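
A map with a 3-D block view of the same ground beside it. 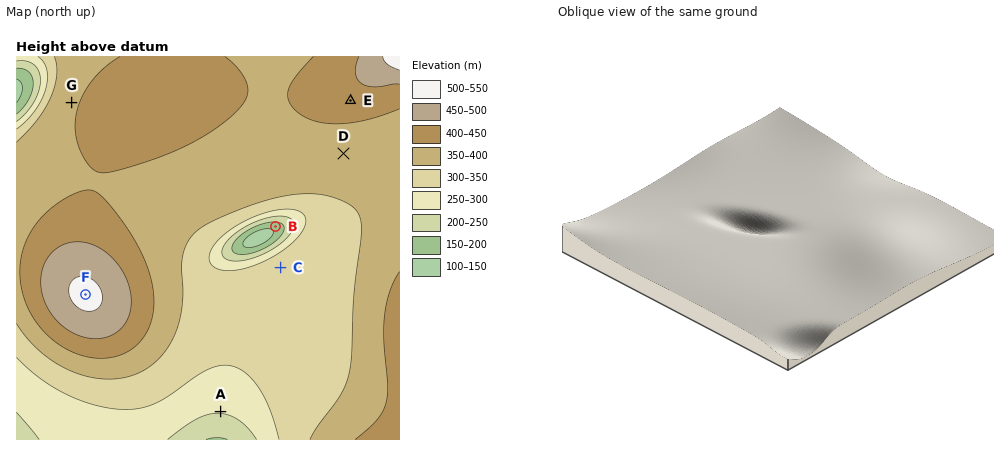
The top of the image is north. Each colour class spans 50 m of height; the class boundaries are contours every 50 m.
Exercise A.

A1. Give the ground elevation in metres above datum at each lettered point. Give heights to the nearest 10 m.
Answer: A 250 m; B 170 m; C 320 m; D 370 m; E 430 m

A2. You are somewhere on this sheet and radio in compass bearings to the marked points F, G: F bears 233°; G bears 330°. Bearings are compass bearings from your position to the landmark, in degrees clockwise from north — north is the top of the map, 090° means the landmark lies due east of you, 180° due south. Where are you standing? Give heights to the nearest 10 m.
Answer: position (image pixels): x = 153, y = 244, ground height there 380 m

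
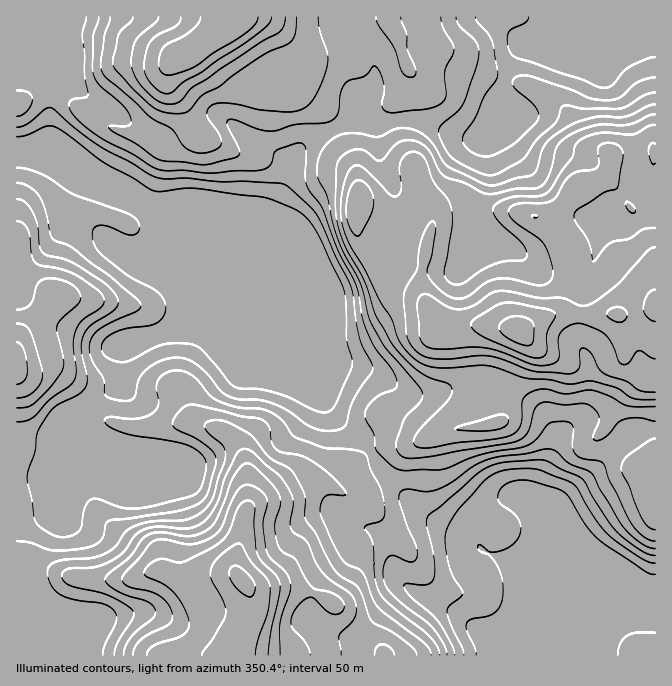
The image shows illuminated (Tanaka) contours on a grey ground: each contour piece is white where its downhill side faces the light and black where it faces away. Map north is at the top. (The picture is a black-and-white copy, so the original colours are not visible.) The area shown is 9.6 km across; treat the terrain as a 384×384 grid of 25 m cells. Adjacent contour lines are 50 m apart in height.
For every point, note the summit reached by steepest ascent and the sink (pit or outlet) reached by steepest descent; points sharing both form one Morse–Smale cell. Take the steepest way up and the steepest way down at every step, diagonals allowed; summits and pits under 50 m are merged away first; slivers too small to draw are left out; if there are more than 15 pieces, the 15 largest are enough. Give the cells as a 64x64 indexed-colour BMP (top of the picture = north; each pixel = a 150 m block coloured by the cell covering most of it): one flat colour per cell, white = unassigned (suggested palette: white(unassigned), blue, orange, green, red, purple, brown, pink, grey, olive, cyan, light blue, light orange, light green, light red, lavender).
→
<image width="64" height="64" href="data:image/bmp;base64,Qk12CAAAAAAAAHYAAAAoAAAAQAAAAEAAAAABAAQAAAAAAAAIAAATCwAAEwsAABAAAAAAAAAA////ALR3HwAOf/8ALKAsACgn1gC9Z5QAS1aMAMJ34wB/f38AIr28AM++FwDox64AeLv/AIrfmACWmP8A1bDFACIiIiIiIiIiIiIiIiIiIiIiIiIiIiIiIiIiqqqqqqqqIiIiIiIiIiIiIiIiIiIiIiIiIiIiIiIiIiKqqqqqqqoiIiIiIiIiIiIiIiIiIiIiIiIiIiIiIiIiIqqqqqqqqiIiIiIiIiIiIiIiIiIiIiIiIiIiIiIiIiIiqqqqqqqqIiIiIiIiIiIiIiIiIiIiIiIiIiIiIiIiIiKqqqqqqqEiIiIiIiIiIiIiIiIiIiIiIiIiIiIiIiIiIqqqqqqqESIiIiIiIiIiIiIiIiIiIiIiIiIiIiIiIiIiKqqqqqoRIiIiIiIiIiIzMyIiIiIiIiIiIiIiIiIiIiIiKqqqoREiIjMzMzMzMzMzMyIiIiIiIiIiIiIiIiIiIiIiIiERESMzMzMzMzMzMzMzIiIiIiIiIiIiIiIiIiIiIiIhERERMzMzMzMzMzMzMzMiIiIiIiIiIiIiIiIiIiIiIhEREREzMzMzMzMzMzMzMyIiIiIiIiIiIiIiIiIiIiIhERERETMzMzMzMzMzMzMzMiIiIiIiIiIiIiIRIiIiIhERERERMzMzMzMzMzMzMzMyIiIiIiIiIiIiERESIiIhEREREREzMzMzMzMzMzMzMzIiIiIiIiIiIiERERIiIiERERERETMzMzMzMzMzMzMzMzIiIiIiIiIhERERERIhERERERERMzMzMzMzMzMzMzMzMzIiIiIiIhEREREREREREREREREzMzMzMzMzMzMzMzMzMzMzMiIiEREREREREREREREREXdzMzMzMzMzMzMzMzMzMzMzIiERERERERERERERERERd3czMzMzMzMzMzMzMzMzMzMiERERERERERERERERERF3dzMzMzMzMzMzMzMzMzMzMzUREREREREREREREREREXd3MzMzMzMzMzMzMzMzMzMzNVVVERERERERERERERERd3dzMzMzMzMzMzMzMzMzMzNVVVVVURERERERERERERF3d3czMzMzMzMzMzMzMzMzVVVVVVVVVVUREREREREREXd3d3MzMzMzMzMzMzMzMzNVVVVVVVVVVVERERERERERd3d3dzMzMzMzMzMzMzMzNVVVVVVVVVVVURERERERERF3d3d3czMzMzMzMzMzMzNVVVVVVVVVVVVREREREREREXd3d3d3MzMzMzMzMzMzM1VVVVVVVVVVVVERERERERERd3d3d3czMzMzMzMzMzM1VVVVVVVVVVVVVRERERERERF3d3d3dzMzMzMzMzMzM1VVVVVVVVVVVVVVEREREREREXd3d3d3czMzMzMzMzM1VVVVVVVVVVVVVVVRERERERERd3d3d3d3MzMzMzMzM1VVVVVVVVVVVVVVVVEREREREREHd3d3d3d3czMzMzM1VVVVVVVVVVVVVVVVEREREREREQB3d3d3d3d3MzMzM1VVVVVVVVVVVVERERERERERERERAAd3d3d3d3czMzM1VVVVVVVVVVVVEREREREREREREREAB3d3d3d3dzMzM1VVVVVVVVVVVVEREREREREREREREQAHd3d3d3d3MzM1VVVVVVVVVVVRERERERERERERERERAHd3d3d3d3czM1VVVVVVVVVVUREREREREREREREREREHd3d3d3d3czM1VVVVVVmZlVUREREREREREREREREREXd3d3d3d3dzM1VVVVWZmZmZlRERERERERERERERERERd3d3d3czN3M1VVVVmZmZmZmQARERERERERERERERERF3d3d3czMzM1VVVZmZmZmZmQABEREREREREREREREREXd3d3dzMzM1VVmZmZmZmZmZAAARERERERERERERERERd3d3d3MzM1VZmZmZmZmZmZkAABZmERERERERERERERF3d3d3czMzSZmZmZlEmZmZmQzMZmYREREWZmYREREREXd3d3dzM0RERERERESZmZmZzMxmZmYWZmZmZmERERERd3d3d3dEREREREREREmZmZnMzGZmZmZmZmZmZhERERF3d3d3RERERERERERESZmZmczGZmZmZmZmZmZmZhEREXd3d0RERERERERERERJmZmZzMZmZmZmZmZmZmZmYRERd3d0RERERERERERERESZmZnMZmZmZmZmZmZmZmZhERF3dERERERERERERERERJmZnMxmZmZmZmZmZmZmZmZmZt3URERERERERERERERESZmczGZmZmZmZmZmZmZmZmZm3dRERERERERERERERERESczMZmZmaIhmZmZmZmZmZmbd1EREREREREREREREREREiIiIZoiIiIZmZmZmZmZmZt3UREREREREREREREREREiIiIiIiIiIhmZmZmZmZmZm3dREREREREREREREREREiIiIiIiIiIiIZmZmZmZmZmbd1EREREREREREREREtIiIiIiIiIiIiIhmZmZmZmZmZt3URERERERERERERLu7iIiIiIiIiIiIiIZmZmZmZmZm7uRERERERERERERLu7u4iIiIiIiIiIiIhmZmZmZmZmbu5EREREREREREREu7u7iIiIiIiIiIiIiIZmZmZmZmZu7kREREREREREREu7u7iIiIiIiIiIiIiIhmZmZmZmZm7uRERERERERERES7u7iIiIiIiIiIiIiIiIiIiIj/9mbu5ERERERERERES7u7iIiIiIiIiIiIiIiIiIiIj///Zu7kREREREREREREu7iIiIiIiIiIiIiIiIiIiIj////2"/>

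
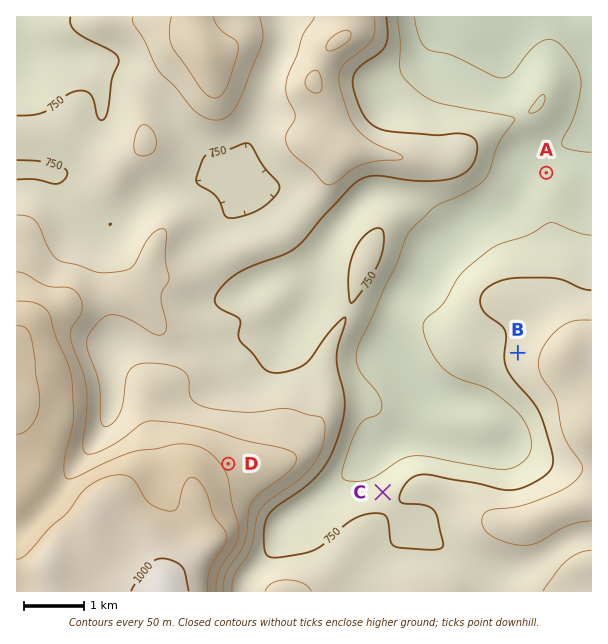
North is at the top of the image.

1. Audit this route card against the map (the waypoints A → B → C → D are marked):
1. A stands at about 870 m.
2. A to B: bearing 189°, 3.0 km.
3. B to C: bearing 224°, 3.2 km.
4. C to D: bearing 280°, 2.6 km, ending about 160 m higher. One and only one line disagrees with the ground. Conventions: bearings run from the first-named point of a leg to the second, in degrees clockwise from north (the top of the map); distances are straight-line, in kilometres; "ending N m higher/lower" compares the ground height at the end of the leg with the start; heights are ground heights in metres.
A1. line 1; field height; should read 670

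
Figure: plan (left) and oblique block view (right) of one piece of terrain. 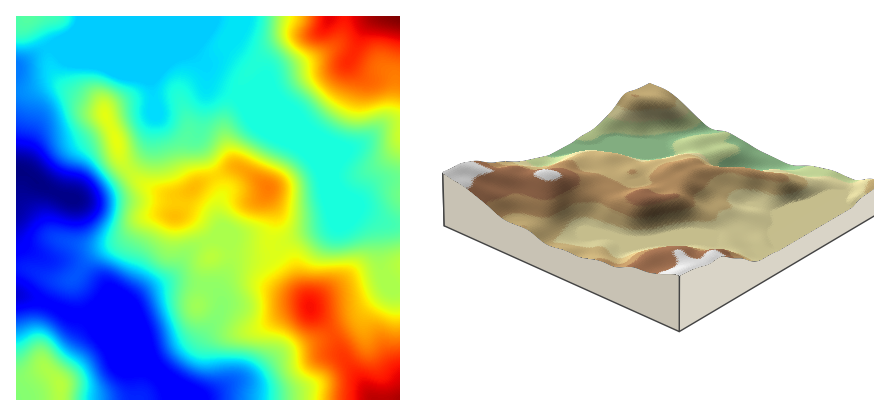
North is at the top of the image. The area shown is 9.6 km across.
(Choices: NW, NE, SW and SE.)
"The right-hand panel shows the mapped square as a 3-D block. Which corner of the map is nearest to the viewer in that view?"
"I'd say NE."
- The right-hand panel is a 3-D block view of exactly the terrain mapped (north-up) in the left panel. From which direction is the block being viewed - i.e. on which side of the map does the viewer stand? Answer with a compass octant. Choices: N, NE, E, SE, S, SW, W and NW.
NE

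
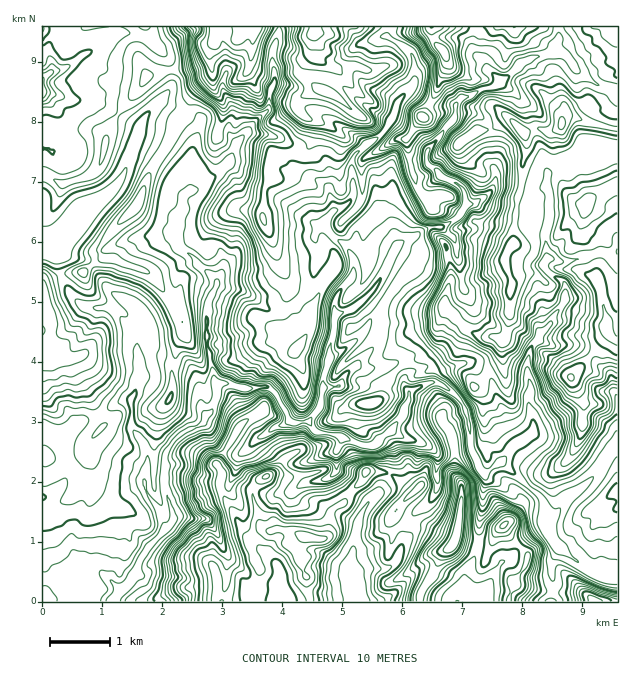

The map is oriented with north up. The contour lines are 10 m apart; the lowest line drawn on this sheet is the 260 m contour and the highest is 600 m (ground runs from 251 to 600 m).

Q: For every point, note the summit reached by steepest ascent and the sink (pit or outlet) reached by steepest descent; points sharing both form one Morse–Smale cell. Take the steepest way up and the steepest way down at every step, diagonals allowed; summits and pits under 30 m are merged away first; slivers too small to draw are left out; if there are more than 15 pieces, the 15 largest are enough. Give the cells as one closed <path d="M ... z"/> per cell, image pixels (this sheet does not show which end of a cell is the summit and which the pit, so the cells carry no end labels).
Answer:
<path d="M557 26l-166 0-4 10 16 10 9 9 2 29-15 16-5 14-10 18-30 24-3 9 3 28-11 15-8 2-2 0 0-8-5-13-6-7-9-4-8 0-6-4-14-15-1-17-7-5-29-5-12 12-9-13-18-6-7 0-4 5-6 21 1 23-7-11-13-11-18-10-16-5-1-5 6-14 27-31 0-14-2-2-21 5-14 20-11 10-17 29-4 25-11 14-24 10-6 0-15-10-4 1 0 71 8 2 7 7 3 19 9 18 13 13 10 3 27 0 6-6 5 0 12 13 5 9 0 6-11 12 4 16 0 18-8 23-14 3-14 11-27 11-15 13-20-7 1 172 71-1 6-10 10-9 6-9 2-9 9-15 25-27 0-11-7-21 0-36 6-10 11-12 21-10 10 17 7 7 13 8 11-2 13-14 32-18 7 4 12-2 9 10 17 2 31 12 11-2 7-8 10-7 11-14 0-6 6-10 0-6-6-11 1-4 5-6 15-6 4-3 15-17 10-19 17-17-1-12-8-13-6-42-14-15 20-15 4-8-1-12-8-9-17-8-12-13 0-13 25-30 3-15 5-7 8-2 13-7 11-1 36-29 24-6 7-17z"/><path d="M559 52l-30 7-36 29-6 0-26 10-5 7-3 15-25 30-2 4 2 9 12 13 17 8 8 9 1 12-4 8-20 15 14 15 6 42 8 13 1 12-17 17-10 19-15 17-4 3-15 6-6 10 6 10 24-10 2-6 12-8 13-4 12 1 17 13 6 21 22 44 8-5 8-11-6-25 3-11-5-22 4-18 10-17 10-10 16-26-2-15-13-8-8-10 5-7-2-27 4-15 0-20-4-12 2-10 15-10 6 0 14-8 24-7 11-1 0-58-22-6-19-13-7-11z"/><path d="M617 149l-10 0-24 7-14 8-6 0-15 10-2 10 4 12 0 20-4 15 2 27-5 7 8 10 13 8 2 15-16 26-10 10-10 17-4 18 5 22-3 11 4 13 1 16 29-12 16-3 20 3 20 13z"/><path d="M290 420l-33 18-17 16-6 21-8 13-21 8-9 7-22 11 1 4 10-2 21 4 12 14 4 13 6 9-2 29-4 12 1 5 87 0-2-20-12-38 9-8 18 3 4-4 5-24 14-12 2-4 15-15 4-8 23 2 3-23-5-8-8-3-4 4-11 2-31-12-17-2-9-10-12 2z"/><path d="M389 26l-110 1-1 12-5 10 1 33-4 9-2 18-16 15-4 8 18 2 14 4 5 9 0 12 6 7 8 8 6 4 8 0 9 4 6 7 6 21 9-2 11-15-3-24 3-13 30-24 10-18 5-14 15-16-2-29-9-9-16-10z"/><path d="M470 364l-9 0-13 4-6 3-10 11 7 1 7 5 18 17 6 19 1 26 9 19 5 4 14-11 7 4 36 32 4 12-2 10 5 12 5 9 8 9 22 18 14 7 19 0-1-145-23-12-21-2-36 14-18 13-22-44-6-21z"/><path d="M154 26l-112 1 1 147 18 10 6 0 24-10 8-8 6-18 1-13 17-29 11-10 14-20 22-6-4-13-16-18 3-5z"/><path d="M439 383l-11 0-16 7-8 19 0 6-11 14-13 10 8 4 5 8-3 23 22 19-16 17-2 6 15 10 16 0 29 12-1 6-12 11-9 22-10 14-1 11 37-1 8-30 8-12 4-15 0-19 5-17 0-18 3-6-2-10-4-5-9-19-1-26-5-16-13-16z"/><path d="M47 246l-5 1 0 182 20 8 15-13 27-11 14-11 14-3 8-23 0-18-4-16 11-12 0-6-5-9-12-13-5 0-6 6-27 0-10-3-13-13-9-18-3-19z"/><path d="M185 516l-10 2-28 31-9 15-2 9-20 24-1 5 107-1 4-16 2-29-6-9-4-13-12-14z"/><path d="M278 26l-61 0-3 4 0 13-4 6-2 8-5 5-15 6-18 2 1 17-5 7-19 20-7 13-2 9 17 6 18 10 13 11 7 11-1-23 6-21 4-5 7 0 18 6 9 13 16-20 16-15 2-18 4-9-1-33 6-16z"/><path d="M502 462l-3 0-15 12 2 10-3 6 0 18-5 17 0 19-4 15-8 12-8 30 93 1 3-13-2-28 8-14-6-6-10-21 0-16-8-12z"/><path d="M391 474l-11 18-14 13-9 20-7 42 8 16 3 19 58 0 3-11 10-14 9-22 13-14 0-3-9-5-20-7-16 0-15-10 2-6 16-17z"/><path d="M380 472l-13 0-4 8-15 15-2 4-14 12-4 21-5 7-18-3-9 8 6 15 9 43 49-1-2-18-8-16 0-5 10-46 10-17 10-7 8-15 0-4z"/><path d="M617 26l-58 0 1 10-5 9 0 6 10 3 12 17 19 13 14 5 7 0z"/>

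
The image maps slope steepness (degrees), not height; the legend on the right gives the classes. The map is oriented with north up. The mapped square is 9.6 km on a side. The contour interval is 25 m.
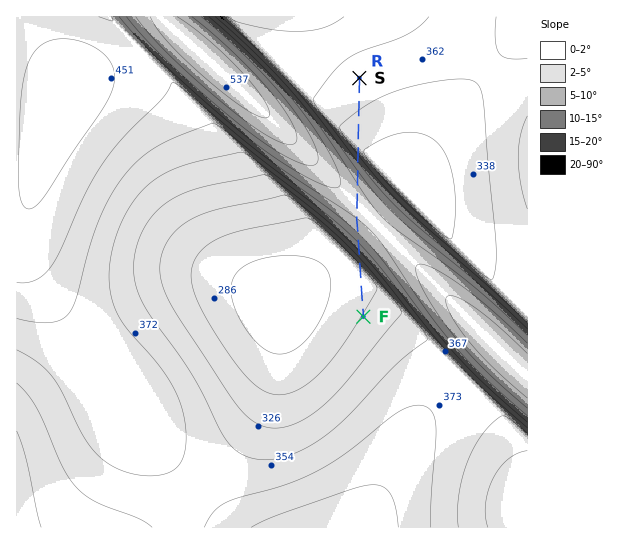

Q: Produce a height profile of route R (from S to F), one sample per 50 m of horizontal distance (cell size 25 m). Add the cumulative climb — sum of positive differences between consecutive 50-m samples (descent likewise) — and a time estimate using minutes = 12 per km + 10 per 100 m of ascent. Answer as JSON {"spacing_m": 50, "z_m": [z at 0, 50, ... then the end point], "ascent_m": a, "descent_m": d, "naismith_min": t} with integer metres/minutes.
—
{"spacing_m": 50, "z_m": [366, 365, 364, 363, 361, 360, 359, 357, 356, 355, 353, 352, 350, 349, 347, 346, 344, 343, 341, 340, 338, 336, 335, 333, 332, 331, 331, 335, 343, 352, 362, 371, 380, 387, 395, 402, 408, 413, 418, 423, 426, 430, 432, 434, 436, 437, 437, 437, 436, 435, 433, 430, 427, 424, 420, 416, 411, 406, 400, 394, 387, 380, 373, 365, 357, 348, 339, 329, 319, 309, 299, 292, 289, 288, 288, 288, 289, 289, 290, 291, 291, 292, 293, 294, 295, 296, 297, 298, 300, 301, 302], "ascent_m": 120, "descent_m": 185, "naismith_min": 66}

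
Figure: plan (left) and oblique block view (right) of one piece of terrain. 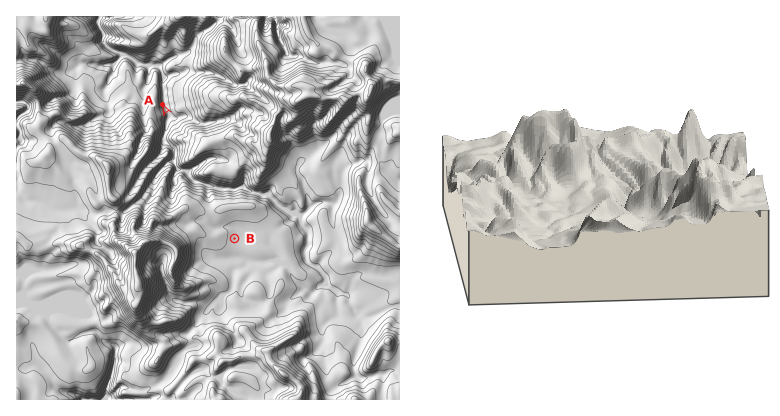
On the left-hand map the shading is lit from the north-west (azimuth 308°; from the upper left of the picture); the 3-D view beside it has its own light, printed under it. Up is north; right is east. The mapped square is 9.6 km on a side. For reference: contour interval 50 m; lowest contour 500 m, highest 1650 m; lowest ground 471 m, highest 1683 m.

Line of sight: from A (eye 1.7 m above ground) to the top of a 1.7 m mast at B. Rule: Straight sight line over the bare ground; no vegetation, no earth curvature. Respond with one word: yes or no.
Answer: no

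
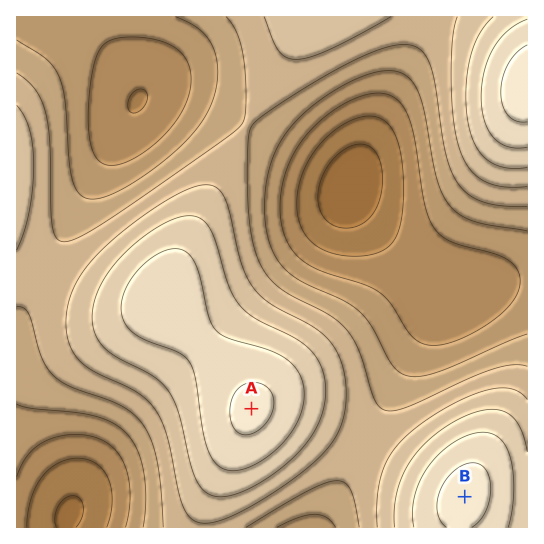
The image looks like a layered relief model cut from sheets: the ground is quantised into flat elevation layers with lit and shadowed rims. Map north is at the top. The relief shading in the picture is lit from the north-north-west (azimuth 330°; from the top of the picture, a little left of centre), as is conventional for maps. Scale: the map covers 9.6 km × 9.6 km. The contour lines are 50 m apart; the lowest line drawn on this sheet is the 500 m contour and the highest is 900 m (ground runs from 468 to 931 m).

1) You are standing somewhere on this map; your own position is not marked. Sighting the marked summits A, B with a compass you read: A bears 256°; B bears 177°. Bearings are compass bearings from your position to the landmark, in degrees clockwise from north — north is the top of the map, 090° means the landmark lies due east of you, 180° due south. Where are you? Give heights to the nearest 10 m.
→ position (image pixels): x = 457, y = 357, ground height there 630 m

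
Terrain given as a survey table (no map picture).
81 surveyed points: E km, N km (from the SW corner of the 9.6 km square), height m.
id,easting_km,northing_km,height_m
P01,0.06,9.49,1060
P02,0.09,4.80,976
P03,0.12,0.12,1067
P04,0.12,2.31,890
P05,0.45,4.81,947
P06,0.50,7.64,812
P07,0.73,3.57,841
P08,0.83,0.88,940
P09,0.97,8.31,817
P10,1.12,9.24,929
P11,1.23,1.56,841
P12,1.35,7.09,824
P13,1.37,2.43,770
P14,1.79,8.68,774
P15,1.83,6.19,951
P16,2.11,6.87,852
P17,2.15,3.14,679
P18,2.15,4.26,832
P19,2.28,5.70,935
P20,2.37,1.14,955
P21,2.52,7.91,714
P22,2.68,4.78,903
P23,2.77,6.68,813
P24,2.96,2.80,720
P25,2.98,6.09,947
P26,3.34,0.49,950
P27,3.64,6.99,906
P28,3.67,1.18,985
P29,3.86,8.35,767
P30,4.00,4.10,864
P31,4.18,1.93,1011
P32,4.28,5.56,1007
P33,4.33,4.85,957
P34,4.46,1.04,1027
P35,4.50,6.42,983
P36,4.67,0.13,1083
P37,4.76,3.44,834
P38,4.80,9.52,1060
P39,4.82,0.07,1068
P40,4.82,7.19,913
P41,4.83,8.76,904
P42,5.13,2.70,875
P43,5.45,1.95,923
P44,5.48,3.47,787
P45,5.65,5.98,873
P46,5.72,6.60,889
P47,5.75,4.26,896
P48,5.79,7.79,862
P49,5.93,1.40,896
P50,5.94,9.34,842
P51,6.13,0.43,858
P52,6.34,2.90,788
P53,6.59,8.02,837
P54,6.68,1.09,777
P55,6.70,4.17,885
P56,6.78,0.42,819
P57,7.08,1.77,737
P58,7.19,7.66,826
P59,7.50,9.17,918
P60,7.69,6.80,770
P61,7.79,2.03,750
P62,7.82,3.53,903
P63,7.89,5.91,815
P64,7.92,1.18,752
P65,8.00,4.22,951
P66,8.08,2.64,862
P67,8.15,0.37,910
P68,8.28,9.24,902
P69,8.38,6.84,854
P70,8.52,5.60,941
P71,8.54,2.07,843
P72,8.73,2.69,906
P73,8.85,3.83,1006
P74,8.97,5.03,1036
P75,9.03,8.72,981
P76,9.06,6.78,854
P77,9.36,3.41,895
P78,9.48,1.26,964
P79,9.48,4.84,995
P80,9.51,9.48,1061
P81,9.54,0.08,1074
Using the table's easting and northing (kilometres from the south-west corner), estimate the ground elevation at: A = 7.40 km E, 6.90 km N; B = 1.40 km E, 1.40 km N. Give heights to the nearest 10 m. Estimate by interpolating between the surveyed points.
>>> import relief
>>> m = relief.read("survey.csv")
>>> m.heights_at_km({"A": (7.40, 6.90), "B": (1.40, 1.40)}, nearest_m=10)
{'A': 750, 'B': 860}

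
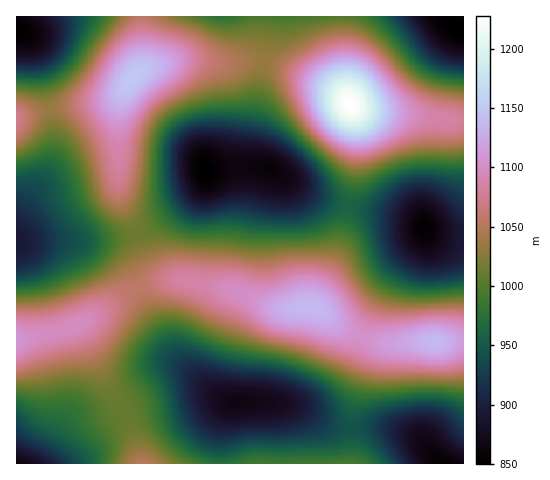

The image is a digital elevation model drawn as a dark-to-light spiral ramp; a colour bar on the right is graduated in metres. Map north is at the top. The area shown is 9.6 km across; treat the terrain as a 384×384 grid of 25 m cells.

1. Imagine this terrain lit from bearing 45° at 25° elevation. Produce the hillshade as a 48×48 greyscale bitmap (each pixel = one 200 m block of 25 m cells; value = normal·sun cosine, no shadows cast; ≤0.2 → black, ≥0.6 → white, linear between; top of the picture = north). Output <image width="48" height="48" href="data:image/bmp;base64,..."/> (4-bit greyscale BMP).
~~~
<image width="48" height="48" href="data:image/bmp;base64,Qk32BAAAAAAAAHYAAAAoAAAAMAAAADAAAAABAAQAAAAAAIAEAAATCwAAEwsAABAAAAAAAAAAAAAAABEREQAiIiIAMzMzAERERABVVVUAZmZmAHd3dwCIiIgAmZmZAKqqqgC7u7sAzMzMAN3d3QDu7u4A////AFVUVVZmZ4q8zMzLuqu7u7u7u7zMzLqXZlVVVWZmd5q8zMzLqqu7u7u6qrvMy7mHZVVVZmZmeJq8zMy7qru7u7qqmau7uph2VVVmZ3ZneJq8zMu7qru7qqqYiJqqqYdmVVVnd3d3iJq7zLu6qqqqqZmHeImZiHZlVVVnd3d3iJqru7uqqpmZmYh2Z3iHdmVVRVVnd3d3iZq7u7qpmYiIh3ZlVmZmVVRERFVnd3d3iaq7u7qYh3d3dmVERVVVREQzNFZnd2Z4mau7u6mHdmZmVUMzNEREREMzNGZnd2d4mqu7uph2VVVUQzIiM0REREMzRWd3dmd4mqqqqYdlRERDMiIiNERVVURFVnd3d3eImqqpmHVEREMyIiIzRVVmZlVWd4iHd3eImZmYh1RDREMyIzNEVnd3d3d4mZmIh3iImZmIdkQ0REMzNERWd4iJmYmaqqqZmIiJmZiHZUNERERERVZniZqqqqq7u7uqmZmZmZh2VERFVVVVZnd4mru7u7vMzMu7qqqqqZh2VEVVZmZ3iIiZq8zMzMzMzMy7qqqqqZh2VVZmd3iImZmrvMzM3d3d3My7qqqqqZh2Znd3iJmZmaq7zd3d3d3czLu6qqqqmZh3eIiZmqqqqqu8zd3d3dzMu6qpmaqZmZmIiaqqq7u6qrvMzN3dzMy7qpmYmZmYiZmZqru7u7u6q7u7zM3czMuqmZiIiJiIiJmaq7u7vMu7u7u7vMzMy7qZiIh3eIh3eJmau8y7u7u7vMu7u8zMu7qYiHd3d3dmZ4mqvMy7u7u7zLuqq8zLu6mHd3dmd2ZVV4mrzMy7u7zMy7qqq7u7qql2ZndmZmVEV4mrzdy7u7zLu6mZmqqqqphmZnd2ZmVEV5q8zdy7u7u7upmIiJmZmYdlZnd3dmVEaJq83cy6qru6qZh3d4iZmHZVZnd3dlVFaKvM3cupmqqqmYdlVmeIh3ZVZnd3ZlRFeavM3MqYiZqZmGVDNFZ3dmVVVmd3ZlRVeavM3LqIiJmYdkMiI0VmZVREVWZ2ZVRWeavNzKmHeIh3ZCEAEkVWVVRERWd3ZVVWeavMy5h3d3dlQhAAEjVWZVVEVXiHZVVWeavLuYdmZmVUMQAAEkVmdmZVZpmHZVVWeKq6mHZVVVVDIQAAE0Z4iHd2d6qYZlVWaJqph2VVVVVDIQABJGiZmYiIiLqodmVWZ4mYdmVVVVVUMhESRomrqqmZqsuph2ZmZ4mHdmZVVWZUMiI0aJvMy7u7u9y6mHdmd4iHd3ZmZmZlQzNGebzd3d3d3d3KmId2eIiId3d3d3dlVEVnms3u7u7u3d3KmId3eImIiIiHiIh2ZmeJq97u7u7u7cy6mHd3eJmZmZmZmZiHd4iavN7v//7t3buph3d3eJqqqqqqqZmYiZmqvN7u7u7dzKqYd2d3iaq7u7u7qqmZmZmqvN7u7u3cu5iHZmd3iau8zMzLuqqZmZmqvN3u7t3Lqod2Zmd3iJq8zMzMuqqqqpqqvM3d3dy6mXdmZmd3iJq8zN3Muqqqqqqru8zd3cy5iA=="/>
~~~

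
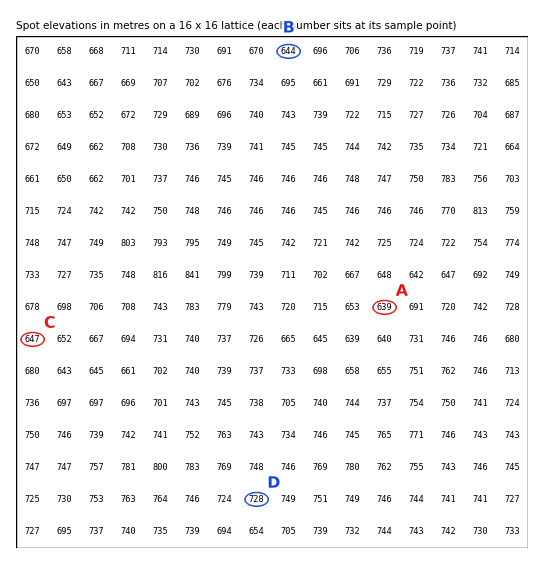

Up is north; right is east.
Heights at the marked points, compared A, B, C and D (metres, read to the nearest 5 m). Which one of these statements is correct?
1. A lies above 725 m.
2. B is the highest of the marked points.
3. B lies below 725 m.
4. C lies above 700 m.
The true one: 3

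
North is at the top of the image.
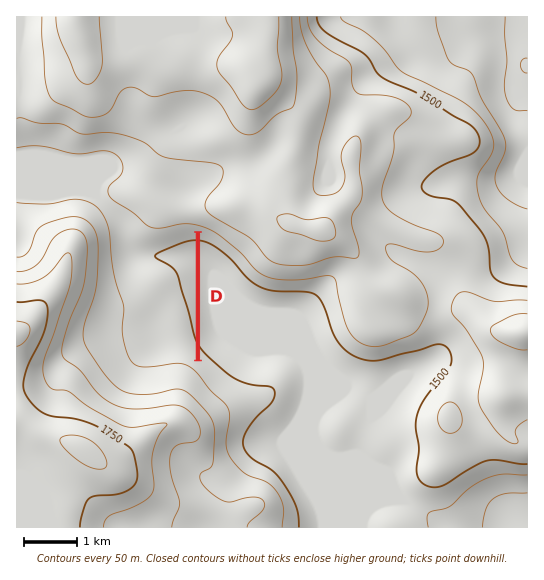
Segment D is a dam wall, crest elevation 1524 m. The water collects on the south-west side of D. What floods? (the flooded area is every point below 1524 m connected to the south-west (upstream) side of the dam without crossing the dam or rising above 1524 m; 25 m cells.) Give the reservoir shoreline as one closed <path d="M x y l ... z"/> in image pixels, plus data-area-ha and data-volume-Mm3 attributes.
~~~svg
<path d="M195 232l-13 1-15 6-12 1-1 1-15-1-6-4-8-1-4 3-1 5 1 16 2 4 6 8 5 2 19 2 8 6 2 2 0 19-2 1 0 10-1 1 1 15 8 8 14 8 12 12 0-125z" data-area-ha="180" data-volume-Mm3="32.08"/>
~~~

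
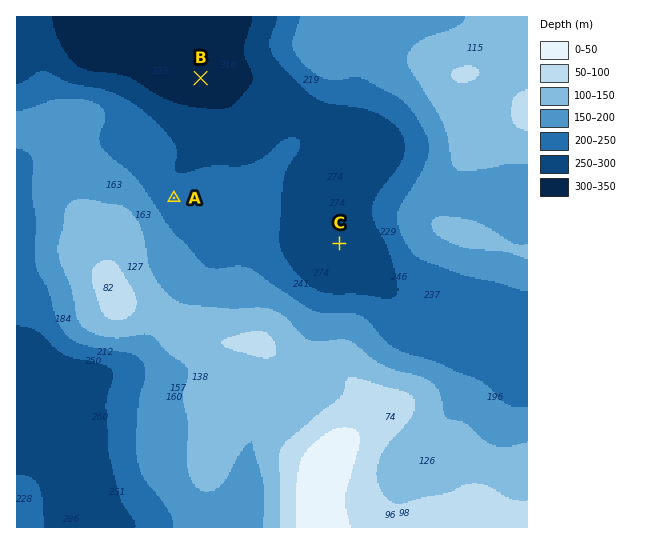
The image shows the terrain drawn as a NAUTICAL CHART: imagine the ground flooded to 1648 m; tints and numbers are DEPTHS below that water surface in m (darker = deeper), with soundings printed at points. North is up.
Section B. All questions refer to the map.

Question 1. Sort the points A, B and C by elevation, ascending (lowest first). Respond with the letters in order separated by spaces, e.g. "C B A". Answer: B C A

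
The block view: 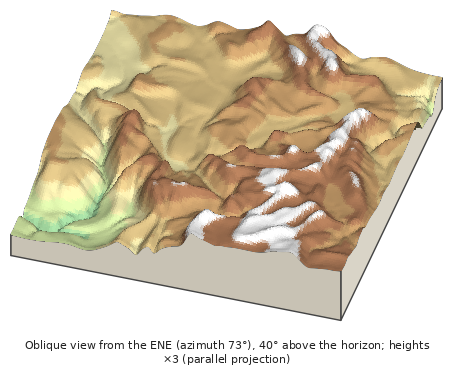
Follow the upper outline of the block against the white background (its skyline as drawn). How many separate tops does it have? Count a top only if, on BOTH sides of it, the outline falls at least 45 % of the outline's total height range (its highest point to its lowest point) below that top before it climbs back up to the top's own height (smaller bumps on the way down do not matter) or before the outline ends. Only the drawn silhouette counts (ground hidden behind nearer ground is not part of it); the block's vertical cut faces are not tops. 0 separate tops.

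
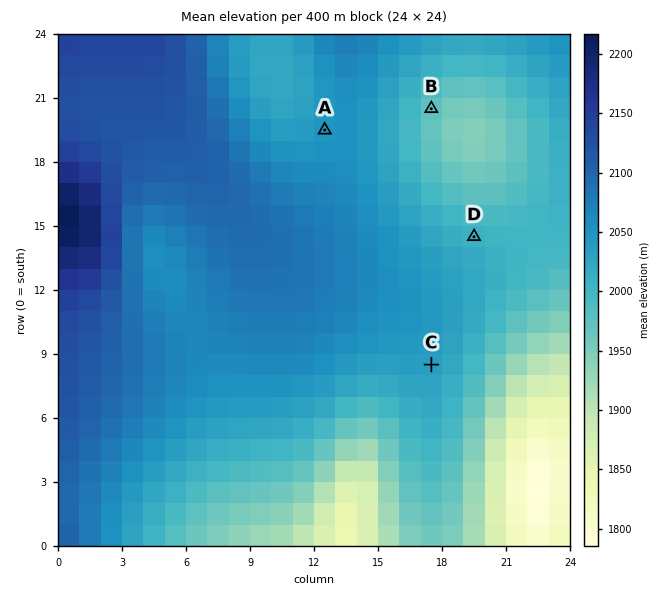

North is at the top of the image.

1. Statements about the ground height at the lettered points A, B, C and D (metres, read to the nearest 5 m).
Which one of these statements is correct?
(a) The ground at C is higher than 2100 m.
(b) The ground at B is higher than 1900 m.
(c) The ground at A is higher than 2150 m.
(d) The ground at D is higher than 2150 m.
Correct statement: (b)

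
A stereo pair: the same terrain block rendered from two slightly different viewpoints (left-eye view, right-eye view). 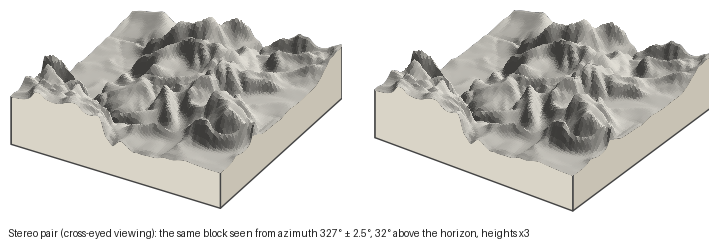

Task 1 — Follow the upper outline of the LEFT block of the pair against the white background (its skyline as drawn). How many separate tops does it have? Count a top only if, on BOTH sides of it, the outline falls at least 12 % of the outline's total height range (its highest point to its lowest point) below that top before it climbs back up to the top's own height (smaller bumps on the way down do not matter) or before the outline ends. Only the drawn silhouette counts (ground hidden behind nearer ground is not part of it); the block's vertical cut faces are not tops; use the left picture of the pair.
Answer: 3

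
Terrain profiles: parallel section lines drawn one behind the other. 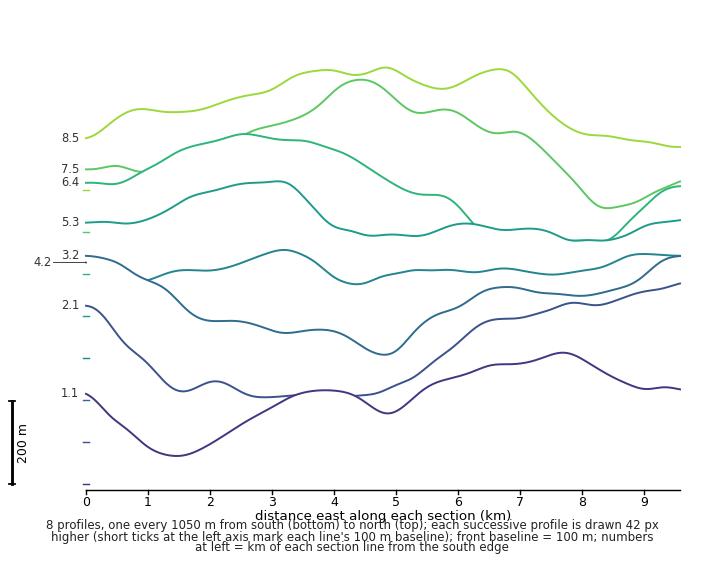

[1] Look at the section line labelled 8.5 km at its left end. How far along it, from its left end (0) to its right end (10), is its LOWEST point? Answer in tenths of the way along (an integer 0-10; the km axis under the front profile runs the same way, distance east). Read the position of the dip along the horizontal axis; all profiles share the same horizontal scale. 10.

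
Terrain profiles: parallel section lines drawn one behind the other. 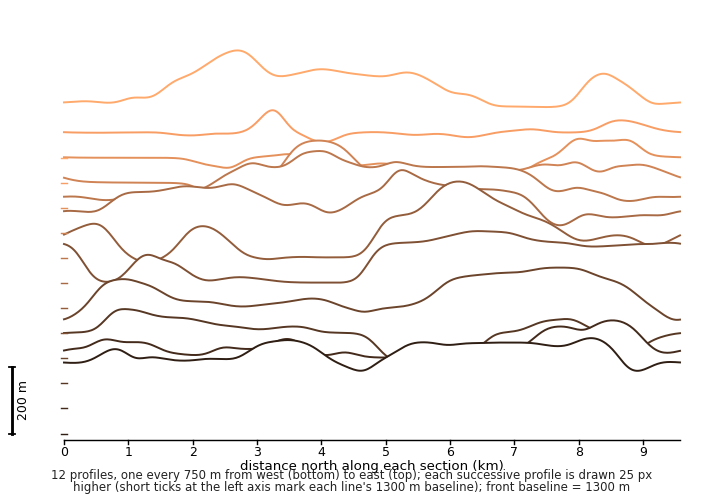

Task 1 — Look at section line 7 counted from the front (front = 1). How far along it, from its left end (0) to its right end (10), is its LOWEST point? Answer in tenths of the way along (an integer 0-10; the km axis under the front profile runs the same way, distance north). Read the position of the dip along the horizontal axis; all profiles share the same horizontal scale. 8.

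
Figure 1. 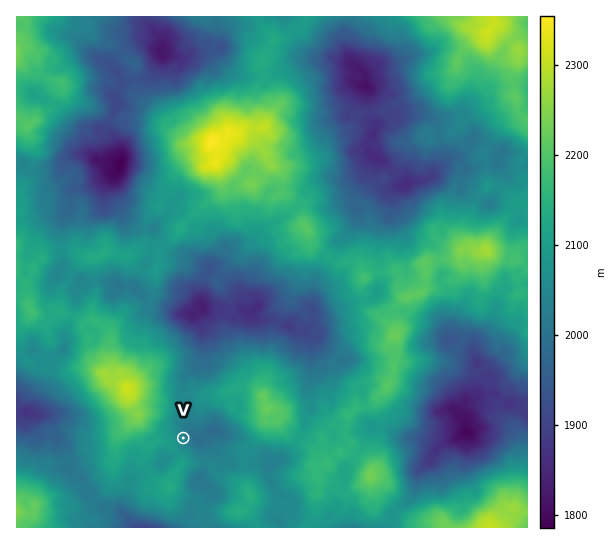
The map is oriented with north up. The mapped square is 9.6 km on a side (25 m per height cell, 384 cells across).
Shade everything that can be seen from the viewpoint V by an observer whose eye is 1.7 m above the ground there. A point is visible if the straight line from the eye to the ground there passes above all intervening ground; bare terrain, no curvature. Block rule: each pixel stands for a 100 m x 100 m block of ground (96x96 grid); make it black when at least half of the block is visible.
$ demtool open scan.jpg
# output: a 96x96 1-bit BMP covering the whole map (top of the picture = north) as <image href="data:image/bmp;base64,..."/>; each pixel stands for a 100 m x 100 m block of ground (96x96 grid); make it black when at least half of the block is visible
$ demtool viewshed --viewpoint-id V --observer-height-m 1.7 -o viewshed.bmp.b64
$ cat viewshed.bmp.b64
<image width="96" height="96" href="data:image/bmp;base64,Qk2+BAAAAAAAAD4AAAAoAAAAYAAAAGAAAAABAAEAAAAAAIAEAAATCwAAEwsAAAIAAAAAAAAA////AAAAAAAAAAAAAAAAAAAAAAAAAAAAAAAAAAAAAAAAAAAAAAAAAAAAAAAAAAAAAcAAAAAAAAAAAAAAAeABAAAAAAAAAAAAAfADAAAAAAAAAAAAAeAHAAAAAAAAAAAAAeAHgAAAAAAAAAAAAfAfAEAAAAAAAAAAA/AfAEAAAAAAAAAAA/AfAGAAAAAAAAAAC2APACAAAAAAAAAAPmAPAAAAAAAAAAABP8APAAAAAAAAAAAD/+APAAAAAAAAAAAD//AGAAAAAAAAAAAD//4AAAAAAAAAAAAB//4AAAAAAAAAAAAA7/4AAAAAAAAAAAAB//4AAAAAAAAAAAHz//wAAAAAAAAAAAD///4AAAAAAAAAAAAe/54AAAAAAAAAAAA7/xwAAAAAAAAAAAPB/wwAAAAAAAAAAAPAAgwAAAAAAAAAAAHEAAgAAAAAAAAAAAAwAAAAAAAAAAAAAAAYAAAAAAAAAAAAAAAYAAAAAAAAAAAAAAAMAAAAAAAAAAAAAAAEAAAAAAAAAAAAAAAAAAAAAAAAAAAAAAAAAAAAAAAAAAAAAAAAAAAAAAAAAAAAAAAAAAAAAAAAAAAAAAAAAAAAAAAAAAAAAAAAAAAAAAAAAAAAAAAAAAAAAAAAAAAAAAAAAAAAAAAAAAAAAAAAAAAAAAAAAAAAAAAAAAAAAAAAAAAAAAAAAAAAAAAAAAAAAAAAAAAAAAAAAAAAAAAAAAAAAAAAAAAAAAAAAAAAAAAAAAAAAAAAAAAAAAAAAAAAAAAAAAAAAAAAAAAAAAAAAAAAAAAAAAAAAAAAAAAAAAAAAAAAAAAAAAAAAAAAAAAAAAAAAAAAAAAAAAAAAAAAAAAAAAAAAAAAAAAAAAAAAAAAAAAAAAAGAAAAAAAAAAAAAAADAAAAAAAAAAAAAAAAwAAAAAAAAAAAAAAA4AAAAAAAAAAAAAAA+AAAAAAAAAAAAAAAP4AAAAAAAAAAAAAAP8AAAAAAAAAAAAAAD+AAAAAAAAAAAAAAD/gAAAAAAAAAAAAAP/gAAAAAAAAAAAAA/7gAAAAAAAAAAAAB/8AAAAAAAAAAAAAB/8AAAAAAAAAAAAAH/8MAAAAAAAAAAAAPw+MAAAAAAAAAAAAPwHIAAAAAAAAAAAAPAH4AAAAAAAAAAAAPiHwAAAAAAAAAAAAAQGwAAAAAAAAAAAAAAEMAAAAAAAAAAAAAAAYAAAAAAAAAAAAAAAAAAAAAAAAAAAAAAAAAAAAAAAAAAAAAAAAAAAAAAAAAAAAAAAAAAAAAAAAAAAAAAAAAAAAAAAAAAAAAAAAAAAAAAAAAAAAAAAAAAAAAAAAAAAAAAAAAAAAAAAAAAAAAAAAAAAAAAAAAAAAAAAAAAAAAAAAAAAAAAAAAAAAAAAAAAAAAAAAAAAAAAAAAAAAAAAAAAAAAAAAAAAAAAAAAAAAAAAAAAAAAAAAAAAAAAAAAAAAAAAAAAAAAAAAAAAAAAAAAAAAAAAAAAAAAAAAAAAAAAAAAAAAAAAAAAAAAAAAAAAAAAAAAAAAAAAAAAAAAAAAAAAAAAAA="/>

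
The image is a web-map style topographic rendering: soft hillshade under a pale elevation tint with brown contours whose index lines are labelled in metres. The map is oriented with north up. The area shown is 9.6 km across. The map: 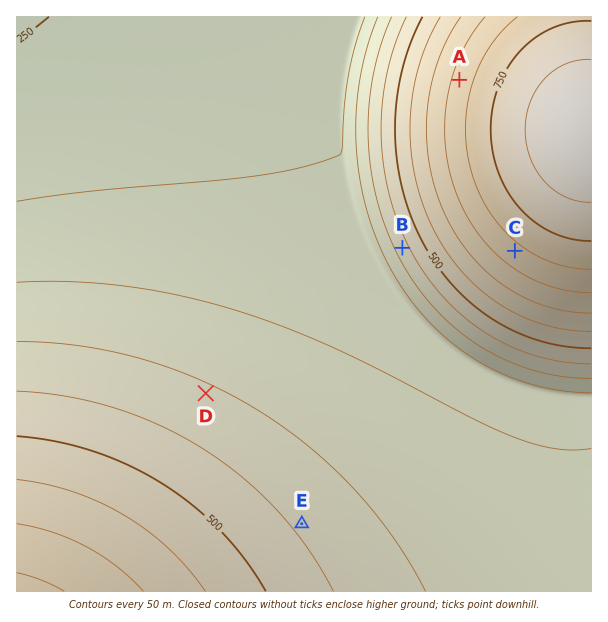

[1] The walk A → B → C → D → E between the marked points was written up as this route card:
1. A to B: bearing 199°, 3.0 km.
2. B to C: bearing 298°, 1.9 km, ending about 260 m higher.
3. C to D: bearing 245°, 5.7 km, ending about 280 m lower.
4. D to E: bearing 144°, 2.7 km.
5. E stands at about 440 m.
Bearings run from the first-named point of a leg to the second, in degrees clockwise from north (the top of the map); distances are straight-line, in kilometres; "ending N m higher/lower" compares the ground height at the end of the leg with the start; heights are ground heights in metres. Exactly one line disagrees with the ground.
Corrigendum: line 2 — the bearing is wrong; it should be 092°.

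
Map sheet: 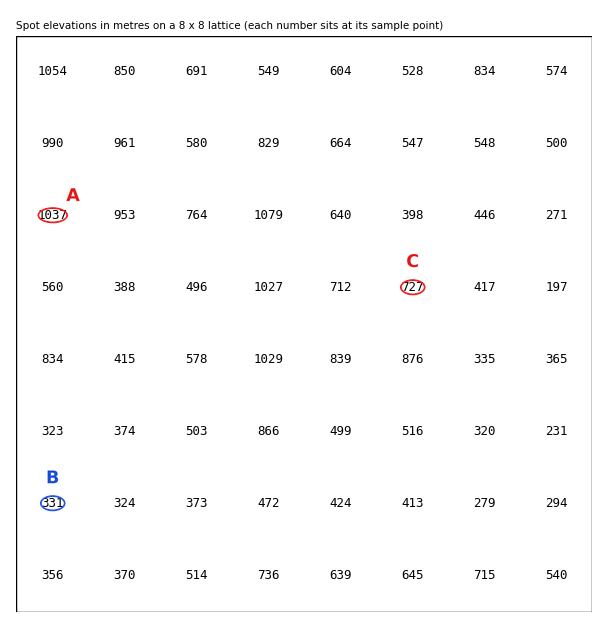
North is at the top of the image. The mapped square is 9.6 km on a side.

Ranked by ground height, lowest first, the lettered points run B C A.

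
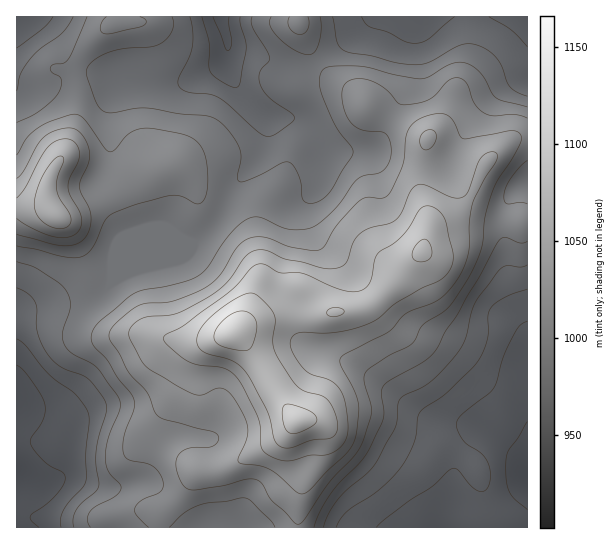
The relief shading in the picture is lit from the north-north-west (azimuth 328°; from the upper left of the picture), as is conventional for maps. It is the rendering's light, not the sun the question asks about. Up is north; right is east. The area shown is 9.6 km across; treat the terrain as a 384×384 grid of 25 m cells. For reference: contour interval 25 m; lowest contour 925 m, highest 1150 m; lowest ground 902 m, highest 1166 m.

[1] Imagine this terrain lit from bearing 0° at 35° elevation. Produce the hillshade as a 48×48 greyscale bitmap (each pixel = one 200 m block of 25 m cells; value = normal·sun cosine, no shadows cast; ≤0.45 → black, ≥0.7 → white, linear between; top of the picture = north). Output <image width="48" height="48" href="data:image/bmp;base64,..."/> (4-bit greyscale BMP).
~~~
<image width="48" height="48" href="data:image/bmp;base64,Qk32BAAAAAAAAHYAAAAoAAAAMAAAADAAAAABAAQAAAAAAIAEAAATCwAAEwsAABAAAAAAAAAAAAAAABEREQAiIiIAMzMzAERERABVVVUAZmZmAHd3dwCIiIgAmZmZAKqqqgC7u7sAzMzMAN3d3QDu7u4A////AHeIiIh3ZndlVVVmVVVVRVZmZmZmd3d3iIiJmZmYh3d1VVVVVEVURFVVZmZmd3d4iZmZq7uqmZh1Q0RFVVVUM0VVVmZmZ3d4mpmImrqYiZh1QzM0VVZlMjRVVmZmZmZ4mYd3iZdmZ3dmVVQzRVVmQiNFVmZmZmd4iGZmd3ZlVmZniHdUM0RWQhJFZmZmZ3iIdmZmd3d2ZmZ4mZmGQzNFQxI1Znd3d4mIZnd3d4iId2eJmZmYdUMjMzNFVmd3eImHZoiHd4iYh2Z3d3iIdlQyNFVVVmeIiIiHZoiId3iZh3ZmZmZ3ZmZVVndlVnd3d3d3d4iHd3iZmHZlVWZmVWiIiId2d3ZmZmZnd4d3dmZ3d3ZlZmZlRXmqqZiIh2VVVmZnd3dmZlVVVWZmZmZUVoq7upmYdlRFVWZnd3ZVRFRERFZmZlVEV4mru6mHZVVVVVZnd2VEM0RERVVlVEM0aJmquph2VVVVVVZnd1VERERFVWVVQyEkaJmZmYZVVVVVVVZnd1VVVVRFZmZmVCI1eJmHd2VVVVVVVmZmZlVmd3ZmZ3d3d2VWd4dlRERERVZmZmd2ZmZ3iImZiJmqmZiHd3ZUQzNERWZlVnd3ZneIiJq7u7u7u7upmHdmVVVERVVERWd3Znd4iImrzMzMzdzLqZh3iIh2VEMzNFZmZmZnd3iavMzMzd3LqZh4mrqoZURDM0VVVVVmZ3eIq7u7zM3LmYiJq7updlVEMzRVVVVWZmd4iZqqu7u7qZq7u6mYh2VURDRVVVVVVWd3eIiJmqqrurzMy5iIiHZWZURVVTMzM1Z3d3eIiZqrzMzMuYiImYd3d2VVVSEQAkZ3d3d3eJqrzMy7qYiZqpmIiHZlVSEAEkVnd3d3d4mrvLu6qZmaqqmYiHd2ZUMzRWZlZnd2ZnmqqqqqqqmaqqqZiHd3d2ZniZdlVVZmZniZmZmaq7qaqpmqmHZomYh4qph2ZVVWZniZmIiJqqqqmZqrqXZnmqmImZiHdlVWZ3eJmYeImaqqmZmqqYZWiaqYZneId2ZWZ3eJmZiIiZqqqZmZmYdUV6qoZVeIh3dnd3d4mZiIiJqqqZiIiIhkRaqphmeIiIiIiId4iZmIiImZmId3eJmGRJq7qYiIiImZmIiImZmIh3d3d4dmeJqpZZrN26mZmZqqqZmZmZmYh2VVZ4iHeJq6l6vN3LqZqqq7qpmaqZmYdlRFaJqpiJq7uqu8y6maqru7qqqqmHd3ZlVWeJvLmZq7zKqqqpmaqqqqqqqpdmZmZmd3iJq7qZmr3YiImZiJmZmaqruoZmZmZ3iZmZqqmImbzId3iIiIiIiImruXZ3h3eJqrqqqqqZmZmYh3iId3d3d3eKqYeIh3iazMzMy7u6qYiJmYiHZmZmZmd4mYiHdnirzczMzMzLqYiKqqmGVEVVZmd4iId2VWeavLuqqru6qZmaq7qXVERFVmeIh2ZURFeJqqmZmaqqmZmZqqqYdlVVZniZhmZVVWeIiZiIiJmZmZmZmqqZh2ZmZ3iZhmZmZmeIiIiIiImZmZmQ=="/>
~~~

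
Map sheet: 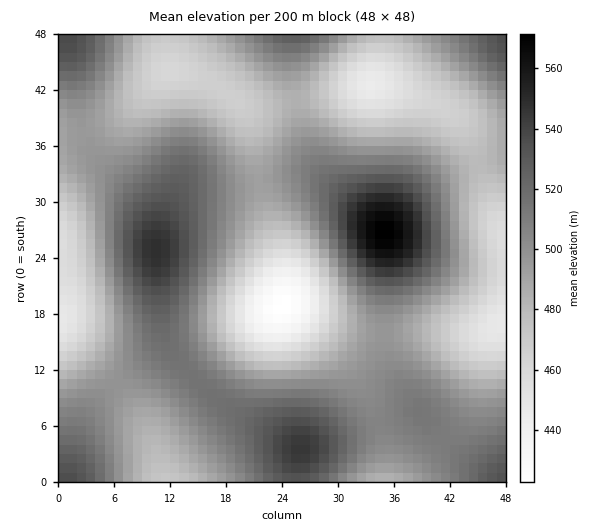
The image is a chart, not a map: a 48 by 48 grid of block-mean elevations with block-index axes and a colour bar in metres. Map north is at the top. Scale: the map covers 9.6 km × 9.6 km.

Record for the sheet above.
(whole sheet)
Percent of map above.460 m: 91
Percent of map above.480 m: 72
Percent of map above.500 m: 44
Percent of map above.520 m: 17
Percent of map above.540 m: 5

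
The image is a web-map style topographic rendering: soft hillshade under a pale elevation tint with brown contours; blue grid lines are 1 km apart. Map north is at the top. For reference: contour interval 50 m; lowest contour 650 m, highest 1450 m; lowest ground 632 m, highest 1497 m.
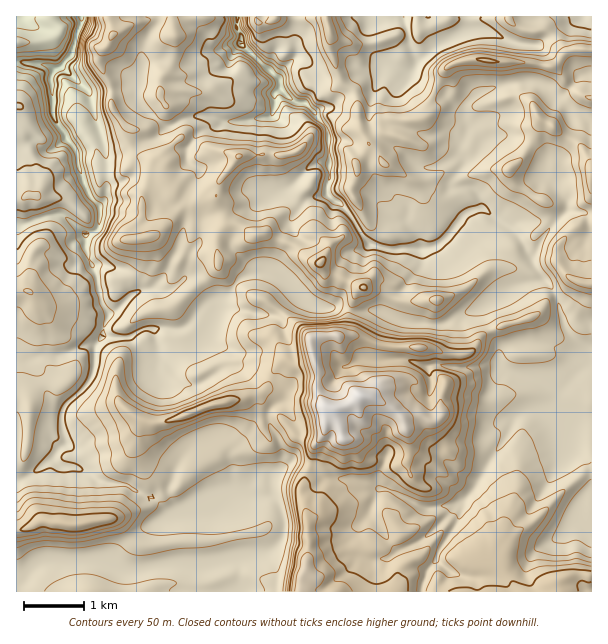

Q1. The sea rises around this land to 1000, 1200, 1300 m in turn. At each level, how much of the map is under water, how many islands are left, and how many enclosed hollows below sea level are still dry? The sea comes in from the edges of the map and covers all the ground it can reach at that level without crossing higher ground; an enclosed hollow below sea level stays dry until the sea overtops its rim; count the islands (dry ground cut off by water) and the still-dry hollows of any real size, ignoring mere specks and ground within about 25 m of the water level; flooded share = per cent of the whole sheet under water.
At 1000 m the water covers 13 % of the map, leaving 0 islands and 0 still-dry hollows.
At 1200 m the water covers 84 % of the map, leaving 4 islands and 0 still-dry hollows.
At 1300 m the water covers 95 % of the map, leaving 1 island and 0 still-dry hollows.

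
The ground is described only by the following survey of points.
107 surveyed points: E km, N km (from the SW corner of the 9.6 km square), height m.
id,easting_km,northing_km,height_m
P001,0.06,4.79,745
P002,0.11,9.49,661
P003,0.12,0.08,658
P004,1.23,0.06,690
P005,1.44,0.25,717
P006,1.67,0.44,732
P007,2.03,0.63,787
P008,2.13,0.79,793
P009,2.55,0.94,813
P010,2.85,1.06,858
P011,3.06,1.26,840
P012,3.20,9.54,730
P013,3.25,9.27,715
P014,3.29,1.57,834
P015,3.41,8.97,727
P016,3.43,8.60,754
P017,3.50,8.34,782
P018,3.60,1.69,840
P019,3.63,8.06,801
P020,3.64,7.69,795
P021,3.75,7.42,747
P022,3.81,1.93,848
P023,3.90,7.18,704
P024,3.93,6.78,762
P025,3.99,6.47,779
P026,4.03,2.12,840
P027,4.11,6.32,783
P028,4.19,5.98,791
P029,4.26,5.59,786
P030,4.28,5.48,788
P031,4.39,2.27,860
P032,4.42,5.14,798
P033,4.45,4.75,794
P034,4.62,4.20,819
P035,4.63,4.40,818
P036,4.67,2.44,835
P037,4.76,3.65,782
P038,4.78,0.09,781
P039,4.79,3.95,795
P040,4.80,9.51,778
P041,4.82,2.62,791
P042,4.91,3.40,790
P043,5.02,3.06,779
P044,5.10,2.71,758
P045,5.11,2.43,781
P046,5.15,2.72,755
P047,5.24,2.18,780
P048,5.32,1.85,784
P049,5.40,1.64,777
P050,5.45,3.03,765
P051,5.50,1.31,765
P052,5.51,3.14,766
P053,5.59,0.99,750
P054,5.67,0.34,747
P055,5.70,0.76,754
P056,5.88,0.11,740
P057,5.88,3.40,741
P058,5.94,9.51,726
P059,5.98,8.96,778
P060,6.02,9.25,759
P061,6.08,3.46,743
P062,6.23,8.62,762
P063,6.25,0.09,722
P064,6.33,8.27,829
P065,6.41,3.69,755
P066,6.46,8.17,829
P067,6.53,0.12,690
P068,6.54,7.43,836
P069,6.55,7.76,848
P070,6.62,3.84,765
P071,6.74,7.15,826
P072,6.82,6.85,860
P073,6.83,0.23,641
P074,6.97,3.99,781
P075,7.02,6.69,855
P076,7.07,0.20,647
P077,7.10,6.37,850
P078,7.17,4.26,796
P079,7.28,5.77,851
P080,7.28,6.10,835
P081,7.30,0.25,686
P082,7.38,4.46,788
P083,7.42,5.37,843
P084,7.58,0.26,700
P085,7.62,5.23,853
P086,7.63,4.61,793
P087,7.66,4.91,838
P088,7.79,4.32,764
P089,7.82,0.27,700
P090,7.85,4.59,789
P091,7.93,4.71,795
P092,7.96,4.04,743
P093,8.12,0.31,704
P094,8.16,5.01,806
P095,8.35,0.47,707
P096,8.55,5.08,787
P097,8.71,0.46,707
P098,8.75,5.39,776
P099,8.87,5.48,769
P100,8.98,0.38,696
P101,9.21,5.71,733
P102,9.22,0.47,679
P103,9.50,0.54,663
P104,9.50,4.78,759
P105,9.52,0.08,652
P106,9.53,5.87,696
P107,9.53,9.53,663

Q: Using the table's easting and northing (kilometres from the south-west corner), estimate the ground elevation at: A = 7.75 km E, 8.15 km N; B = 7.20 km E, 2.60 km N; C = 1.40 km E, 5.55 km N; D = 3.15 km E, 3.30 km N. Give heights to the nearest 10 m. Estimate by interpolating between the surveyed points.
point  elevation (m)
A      780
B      720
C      780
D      800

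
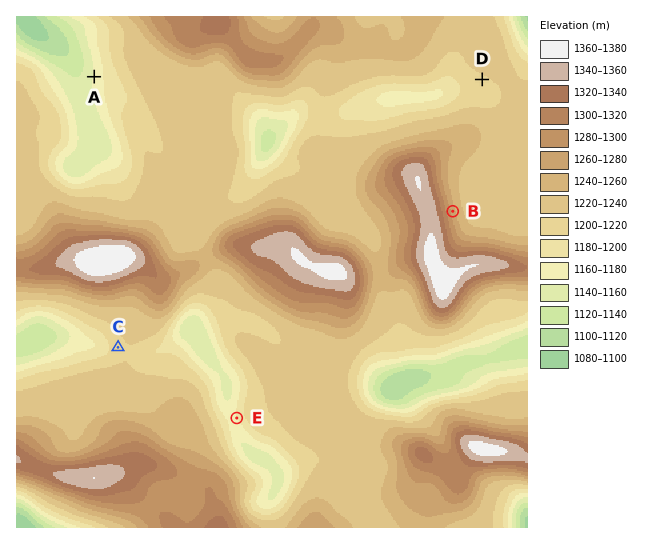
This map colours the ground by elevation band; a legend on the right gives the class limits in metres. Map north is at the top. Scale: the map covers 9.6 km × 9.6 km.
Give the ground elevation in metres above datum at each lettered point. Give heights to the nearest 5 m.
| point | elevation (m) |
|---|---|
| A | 1160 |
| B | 1270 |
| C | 1210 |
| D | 1215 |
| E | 1180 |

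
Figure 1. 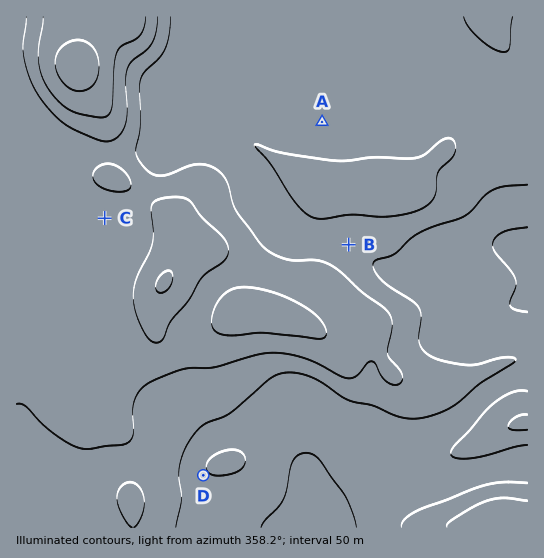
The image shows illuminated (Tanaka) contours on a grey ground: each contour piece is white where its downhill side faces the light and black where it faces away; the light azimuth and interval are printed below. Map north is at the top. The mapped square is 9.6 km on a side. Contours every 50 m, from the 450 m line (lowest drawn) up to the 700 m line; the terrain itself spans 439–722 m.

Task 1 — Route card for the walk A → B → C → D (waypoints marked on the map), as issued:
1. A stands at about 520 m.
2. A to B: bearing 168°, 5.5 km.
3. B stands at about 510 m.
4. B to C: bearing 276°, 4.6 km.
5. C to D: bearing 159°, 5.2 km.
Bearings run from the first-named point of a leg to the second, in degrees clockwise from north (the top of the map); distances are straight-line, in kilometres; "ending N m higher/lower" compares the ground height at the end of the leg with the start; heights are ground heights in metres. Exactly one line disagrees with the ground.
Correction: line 2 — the distance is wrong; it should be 2.4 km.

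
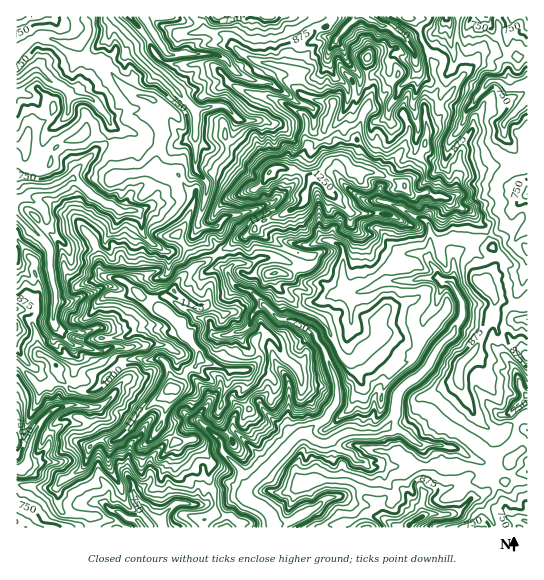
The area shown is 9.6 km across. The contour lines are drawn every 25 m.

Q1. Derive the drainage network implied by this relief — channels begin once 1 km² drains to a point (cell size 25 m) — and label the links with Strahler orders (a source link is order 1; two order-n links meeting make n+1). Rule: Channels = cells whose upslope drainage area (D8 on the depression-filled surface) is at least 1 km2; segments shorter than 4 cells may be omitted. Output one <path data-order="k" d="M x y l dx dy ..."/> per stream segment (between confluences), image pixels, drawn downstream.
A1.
<path data-order="1" d="M302 515l-16 8-11 0-1 2"/><path data-order="1" d="M106 506l7 5 5 0 3 2 8 6 6 0 3 2 4 6"/><path data-order="1" d="M174 505l-9 9 0 3-2 1 0 8"/><path data-order="1" d="M135 495l2 4 10 11 0 1 16 15"/><path data-order="3" d="M246 487l-3 4 0 4 2 3 18 9 8 8 3 10"/><path data-order="1" d="M369 467l-6-5-6-1-6-7-10-4-8-8-2 0"/><path data-order="1" d="M478 461l-4-3-3 0-5-3-5-5-7-3-8 0-7-2-20 0-8-6-6-6-6-3-8 0-1-1-8 1"/><path data-order="2" d="M331 442l-2 0-2 1-6 0-4-2-3 0-7-7-2 0"/><path data-order="3" d="M305 434l-4 0-3 1-41 43-8 8-3 1"/><path data-order="2" d="M382 430l-4 3-25 0-2-2-2 0-4 3-3 0-5 3-6 5"/><path data-order="1" d="M199 421l22 20 1 2 0 8 17 18 2 2 0 6 5 8 0 2"/><path data-order="1" d="M110 398l-7 7-5 2-9 0-2-1-8 0-1-1-8 0-7 2-6 0-4 3-12 12-7 12 0 3-3 4-1 8-3 5 0 8-1 3-5 4-4 0"/><path data-order="1" d="M106 350l-3 1-8 0-1-1-7-1-4-3-9 0-4-3-16-16 0-6"/><path data-order="1" d="M231 334l6-3 5 0 3-1 6-7 0-6 2-3 8-8 4 0"/><path data-order="1" d="M86 333l-7 0-1-2-13 0-11-10"/><path data-order="2" d="M54 321l1-31-1-1-1-10-2-1 0-8-1-1 0-20-4-7-28-28-1-3 0-12"/><path data-order="1" d="M430 313l7-8 1-8 3-4 0-7 1-1 0-3 3 0"/><path data-order="2" d="M265 306l1 0 13 13 11 0 1 2 3 0 8 4 3 2 5 2 3 2 4 6 1 5 7 8 2 9 8 18 0 4 2 1 0 20-3 5-4 4-1 4-4 6-14 6-6 7"/><path data-order="2" d="M453 285l9 17 0 15-3 5-4 4-2 8-15 13-9 19-12 12-8 4-11 11 0 2-1 2 0 8-2 1 0 8-4 8-9 8"/><path data-order="2" d="M445 282l4 0 4 3"/><path data-order="1" d="M227 271l6 12 2 3 6 1 4 3 4 0 2 1 12 12 2 3"/><path data-order="1" d="M454 263l0 15-1 1 0 6"/><path data-order="1" d="M326 241l4 0 1 1 7 1 5 6 0 38 3 6 13 0 2-2 6-1 19-9 29 0 4-3 19 0 4 3"/><path data-order="1" d="M142 233l0-12-1-2 0-2-4-6-3-1-13 1-12-8-4 0-4-4-11-5-15-15-5 0-15 11-2 0-2 1-21 0-7 7"/><path data-order="1" d="M235 215l-5 0-5 3-10 9-14 0-3-2 0-6 3-4 1-8 1-1 2-8 1-1 1-14-1-2-11-11 0-49 2-2 0-2-2-2 0-4-1-2"/><path data-order="1" d="M389 203l5 3 3 0 8 5 6 3 3 3 9 2 6 4 0 3 1 1 0 27-1 1 0 6 8 9 1 7 4 4"/><path data-order="1" d="M30 201l-4-3-3 0"/><path data-order="2" d="M23 198l-4 0-2 1"/><path data-order="1" d="M459 130l3-7 3-2 0-7 1-3 8-8 3-6 8-8 2-6 6-2 5 0 11 8 6 0 4-3 3 0 3-3 2 0"/><path data-order="1" d="M255 121l-14 0-3-2-13-13-14 0-6 3-11 0"/><path data-order="1" d="M506 121l21-22"/><path data-order="1" d="M107 115l-17-17-3-1-16 0-9-11-13-5-11-11-3 0-5 3-5 5-8 4"/><path data-order="2" d="M194 109l-35-36-5-3-16-16-3-12-24-24 0-1"/><path data-order="1" d="M393 101l5-6 1-8 8-5 8-9 0-16-1-2 0-2-9-12 0-2-4-4-4-1-7-7-11-2-2-3-6-1-6-4"/><path data-order="1" d="M270 82l-11 0-1-1-5 0-10-6-5-1-9-9-3-6-4-1-5-4-42 0-1 1-4 0-3-1-10-15-2-4-5-6-3-7-4-5"/><path data-order="1" d="M329 53l1-4 5-6 3-6 5-6 0-1 8-8 2 0 4-4 0-1 1 0"/>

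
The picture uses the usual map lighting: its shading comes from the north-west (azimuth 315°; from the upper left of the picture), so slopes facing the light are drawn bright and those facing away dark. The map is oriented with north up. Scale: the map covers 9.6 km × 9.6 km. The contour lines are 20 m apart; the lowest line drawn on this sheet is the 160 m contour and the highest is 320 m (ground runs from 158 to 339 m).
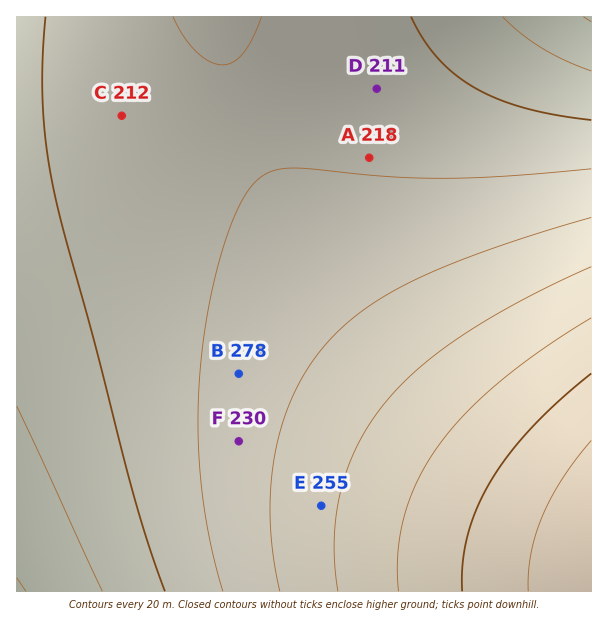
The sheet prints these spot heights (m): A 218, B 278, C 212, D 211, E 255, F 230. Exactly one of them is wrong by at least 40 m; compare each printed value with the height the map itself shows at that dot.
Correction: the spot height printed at B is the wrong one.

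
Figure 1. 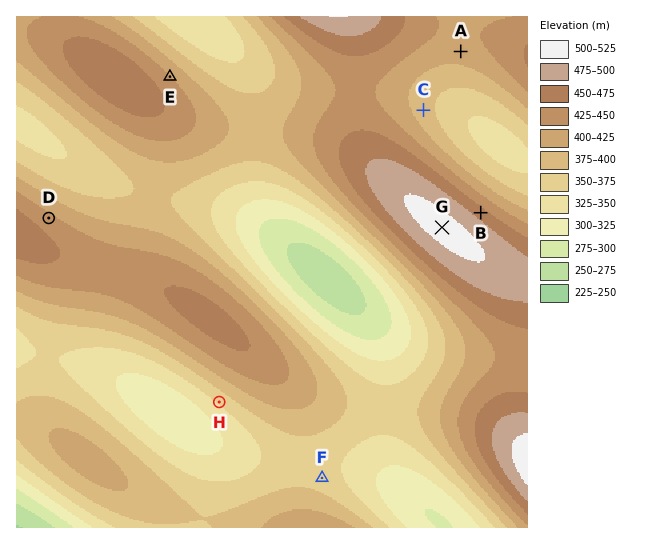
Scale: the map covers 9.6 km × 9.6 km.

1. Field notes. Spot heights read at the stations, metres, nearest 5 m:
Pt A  415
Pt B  460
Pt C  385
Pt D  435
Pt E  425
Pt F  365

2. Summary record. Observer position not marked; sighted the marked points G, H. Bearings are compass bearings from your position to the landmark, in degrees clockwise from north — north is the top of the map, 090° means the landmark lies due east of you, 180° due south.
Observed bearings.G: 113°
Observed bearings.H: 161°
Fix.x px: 111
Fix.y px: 87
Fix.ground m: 465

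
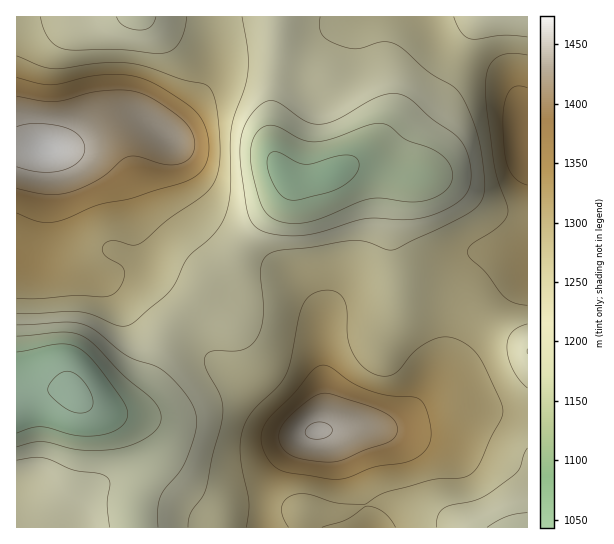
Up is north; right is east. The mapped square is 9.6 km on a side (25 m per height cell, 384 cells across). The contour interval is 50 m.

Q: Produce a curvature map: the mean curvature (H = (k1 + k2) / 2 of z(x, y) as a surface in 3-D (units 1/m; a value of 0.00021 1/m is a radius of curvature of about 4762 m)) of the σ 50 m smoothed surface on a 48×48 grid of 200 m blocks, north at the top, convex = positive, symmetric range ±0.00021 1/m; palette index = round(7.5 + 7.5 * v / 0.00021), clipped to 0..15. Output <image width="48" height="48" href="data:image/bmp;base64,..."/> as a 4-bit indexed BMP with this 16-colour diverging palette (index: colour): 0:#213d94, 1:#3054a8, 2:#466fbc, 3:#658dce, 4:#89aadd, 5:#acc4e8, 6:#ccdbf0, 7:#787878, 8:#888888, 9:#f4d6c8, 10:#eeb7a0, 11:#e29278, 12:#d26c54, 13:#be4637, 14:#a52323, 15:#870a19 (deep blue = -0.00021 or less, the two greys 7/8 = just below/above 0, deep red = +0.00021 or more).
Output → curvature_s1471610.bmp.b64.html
<image width="48" height="48" href="data:image/bmp;base64,Qk32BAAAAAAAAHYAAAAoAAAAMAAAADAAAAABAAQAAAAAAIAEAAATCwAAEwsAABAAAAAAAAAAlD0hAKhUMAC8b0YAzo1lAN2qiQDoxKwA8NvMAHh4eACIiIgAyNb0AKC37gB4kuIAVGzSADdGvgAjI6UAGQqHAHd3iaqFQ0abuWRZzIVFdlaKqHZ3VEVVVnd3iZl1Q0esuWRIu3ISNDNXdlVURFZUVYdmd4h2RFerqWRYqmEAIzM0RVRDRoh1Vql2Z4mYdmZ4iHZoqXMBNWUzNFVEacuXeNypiKvLmGVWaJmIiHZEaJhDNXdmm9yYie/su83cuXVEV5qXd4mHm7lkV5mIrMuXeN/+y8zMuoZUV6qXaKzLzMp2ebqZq7qHZZ39mIiImpdlV5mYiu//7tuZvMuZmqqHVFq4UzM0Z4dVVniZrf///tzN7sqYiZmYdkeFEAABJGVERFeJrP///t3//sqHd4mamTZkEAAAE0RERFZ3eKz/7M7//bqGVniau0VUMhESNFVVVWd2VFet27zcuqqGVniru1VVVCElZ3ZmZ4l2QyN725mGVYqoZnmrqWZmUxE3mYd3iqqGUxJb24UxAmq5h4q6l3ZVMQFZu5d4q7qXZCJa23QQAWq6mJq6dWVCAAJ825eJvLqHZURqy3QgE2q7mZq5YkMQAASt64d5u6h2ZmaJunQzNXmqmJqoQDMQABa+2nV4mYZVVWeaqXVFVWeJiImXMGZUITfNyFRniHZVVWebuoZWZVZ4h3iHU6updmnNt1RWd3ZlVWiry5d3ZUZ4h3d4iN7tyqvdqFRFd4h2VWiru6mHZEaIh3Z4rN7u7d7sqYdlZ4iHVWiZmqqHVEaIh3ZorMzMzd3bqql2VniHVnmYiZmHVEaIh3Zoq7u7qqqpmrqGVnh2Z6uoiJmHVEaIiHZ4mqqph3d3irp1VXdmet7buqqYZWeZmId4mZmYdlVWeallVWZWnP/+7dypd4qruqmImXd3dlQ1aJh2ZmZXnN3M3u3KmavMzLqYmWZndlM0Z4iHd3d4iHZWiszLqqu83cuZmFVndlRFZ3d4iIiYYxABNorLqZiKvMqYh0VndlRXh2ZmeJqoQAAAE2iql2VFeZh3ZUZ4h2VomHZVZ5u5QAAjI0aIdTERJFVmZWeJmYd4iIdmZ5zJQQJVQjRnUyAAABRomJqqqpmHd3iJmby3IANmQRNWVDEAAAN77MzMzLqXZnm93cyUAANVMAJGZlMQABOO/83e3cuXVnrf/+tyAANVMAE1eHQyIROf/7ze7cqGZ5v//9pgAAN4YxEkeYZEQxOP/ZvdzKl2aK3//8hQAAWcuWMjaIdnZCOO/Ku7qYdmes7//JhiACe+/aZDRniJhTSO/LupmYd4rO/9uYiFIknP/9pkNFealjWe/LqYmrqr3/64ZoqnRGrN3dyWQ0eJhkWu66l3nO7e//t0RYu5ZHrLqryoZVeJhUat2odVi+/u/shCNpu5ZGq6h5q6h2eZhUat2nVDWLzMy5UzWLu5ZFipZnmqh3iZhle+62UyJGeJmGQ0erupY0eYdniZhmiql2jP/GUyESI0VDI2i7qpczaZh4iHZmirp2i922ZTIREiIhE2mqmZczaamZmHZnm8t2aamGdlREQyIQJHmZmZdDWaqZmId4m8p0RWVHh2ZndlQiNompmJdDWJmYiYd4m7pjNFVA=="/>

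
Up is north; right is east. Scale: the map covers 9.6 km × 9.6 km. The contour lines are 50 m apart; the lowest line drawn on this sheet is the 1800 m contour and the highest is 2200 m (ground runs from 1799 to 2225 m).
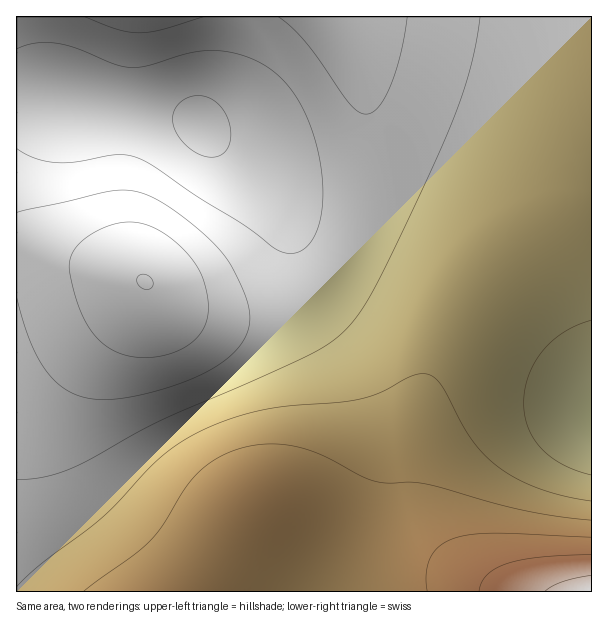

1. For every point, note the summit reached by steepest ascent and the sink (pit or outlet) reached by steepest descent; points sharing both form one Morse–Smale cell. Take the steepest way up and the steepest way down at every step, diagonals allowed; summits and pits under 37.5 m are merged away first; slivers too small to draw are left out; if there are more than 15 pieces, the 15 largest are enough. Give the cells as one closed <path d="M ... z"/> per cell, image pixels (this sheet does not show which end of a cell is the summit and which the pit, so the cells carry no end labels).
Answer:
<path d="M23 241l-7 1 1 350 488-1-22-8-33-23-26-27-15-26-6-25 1-26 6-27 23-73-3-15-14-15-80-48-25 23-35 12-25 3-29 0-31-4-24-10-27-24z"/><path d="M591 124l-20 38-12 35-13 13-28 20-26 27-29 40-18 36-15 38-18 54-8 31-1 24 3 18 9 21 9 14 26 27 14 11 19 12 23 9 86-1z"/><path d="M591 16l-245 1 8 21 10 46 4 41 0 43-2 29-8 34-8 21-14 26 87 54 7 9 3 9-2 20 14-37 18-36 13-21 16-19 26-27 28-20 14-16 11-32 21-39z"/><path d="M345 16l-328 0-1 80 31 2 27 8 22 3 77 6 25 7 20 20 34 16 12 12 8 13 14 27 3 12 13 24 22 24 12 7 14-25 8-21 6-25 4-38 0-43-4-41-10-46z"/><path d="M33 97l-17 1 1 143 19 3 63 22 33 10 11 4 24 22 13 6 27 6 44 2 37-6 23-9 23-20 2-3-29-26-11-15-7-15-3-12-22-40-12-12-34-16-20-20-25-7-89-7-28-8z"/>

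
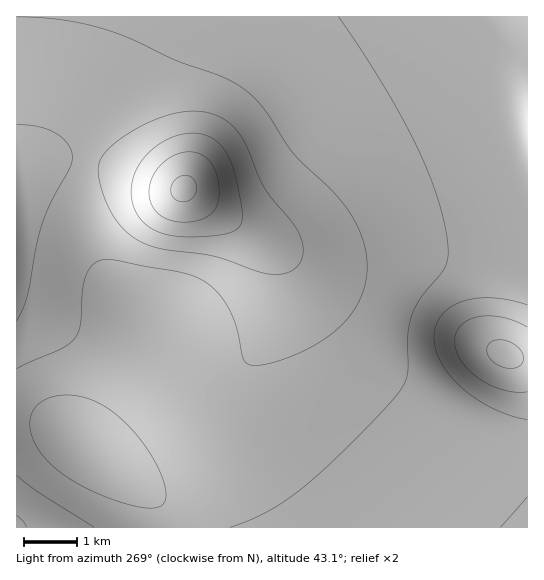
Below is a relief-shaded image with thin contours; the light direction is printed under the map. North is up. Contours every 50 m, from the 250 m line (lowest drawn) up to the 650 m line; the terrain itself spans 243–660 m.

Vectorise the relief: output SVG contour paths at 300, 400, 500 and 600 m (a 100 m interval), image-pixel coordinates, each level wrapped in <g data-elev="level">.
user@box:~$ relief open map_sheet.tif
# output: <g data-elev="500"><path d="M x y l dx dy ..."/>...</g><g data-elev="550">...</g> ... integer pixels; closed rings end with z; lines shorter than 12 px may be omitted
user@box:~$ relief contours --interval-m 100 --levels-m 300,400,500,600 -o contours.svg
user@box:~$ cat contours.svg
<g data-elev="300"><path d="M527 392l-12 0-12-2-12-4-12-7-10-9-8-9-5-10-1-9 1-8 4-8 7-5 11-4 12-1 12 1 13 4 12 6"/></g><g data-elev="400"><path d="M230 527l37-15 34-23 46-42 50-52 7-10 3-10 1-41 4-20 10-17 21-26 4-10 1-16-5-27-8-28-12-31-16-31-20-36-49-75"/><path d="M142 507l-25-6-27-11-23-13-17-14-12-14-7-16-1-15 7-12 8-6 9-4 12-1 12 1 12 3 12 6 23 17 13 15 12 17 10 17 5 16 1 11-3 7-8 3z"/></g><g data-elev="500"><path d="M26 527l-2-5-7-7"/><path d="M17 321l6-12 5-15 8-48 7-24 9-23 17-30 3-12-1-7-4-7-12-10-17-6-21-2"/><path d="M269 274l16 0 12-7 6-12-1-14-8-16-30-38-23-50-7-10-8-6-12-7-13-3-16 1-16 3-20 7-19 11-17 12-10 10-4 8-1 8 6 26 12 24 16 16 11 6 12 4 59 9 41 15z"/></g><g data-elev="600"><path d="M179 222l15-1 12-4 8-6 4-10 1-16-5-16-8-11-11-6-13 1-15 6-10 11-7 15 0 13 5 12 10 8z"/></g>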